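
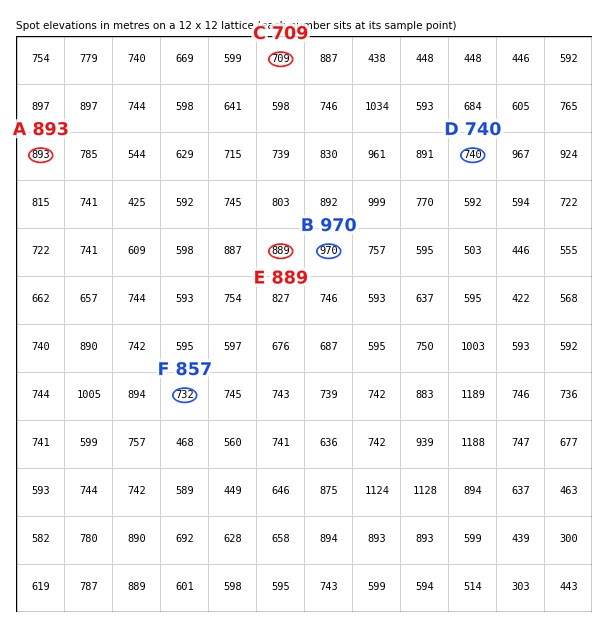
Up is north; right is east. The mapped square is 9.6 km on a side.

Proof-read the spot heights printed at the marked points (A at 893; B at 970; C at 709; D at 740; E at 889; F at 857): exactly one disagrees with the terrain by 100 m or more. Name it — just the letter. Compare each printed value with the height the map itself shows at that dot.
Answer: F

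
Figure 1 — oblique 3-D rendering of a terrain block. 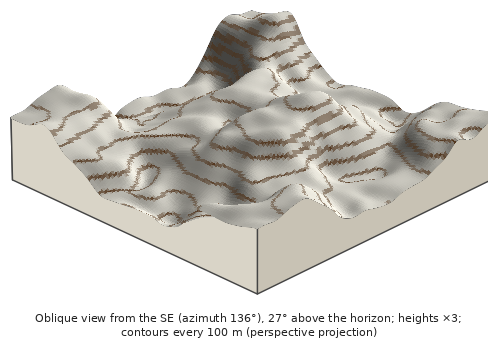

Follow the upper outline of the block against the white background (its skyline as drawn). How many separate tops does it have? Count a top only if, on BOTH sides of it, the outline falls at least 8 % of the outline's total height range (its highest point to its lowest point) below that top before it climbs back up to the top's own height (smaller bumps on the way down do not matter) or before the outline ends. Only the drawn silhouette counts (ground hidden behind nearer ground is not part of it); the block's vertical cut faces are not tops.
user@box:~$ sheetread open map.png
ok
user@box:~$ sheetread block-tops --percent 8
3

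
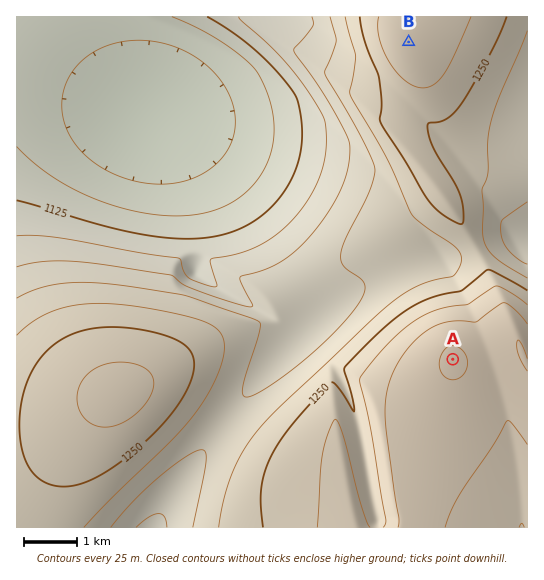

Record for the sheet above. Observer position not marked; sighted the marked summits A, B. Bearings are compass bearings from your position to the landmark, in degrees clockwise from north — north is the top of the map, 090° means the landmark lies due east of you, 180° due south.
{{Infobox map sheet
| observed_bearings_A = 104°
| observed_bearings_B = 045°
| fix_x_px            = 163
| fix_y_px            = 287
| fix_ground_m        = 1195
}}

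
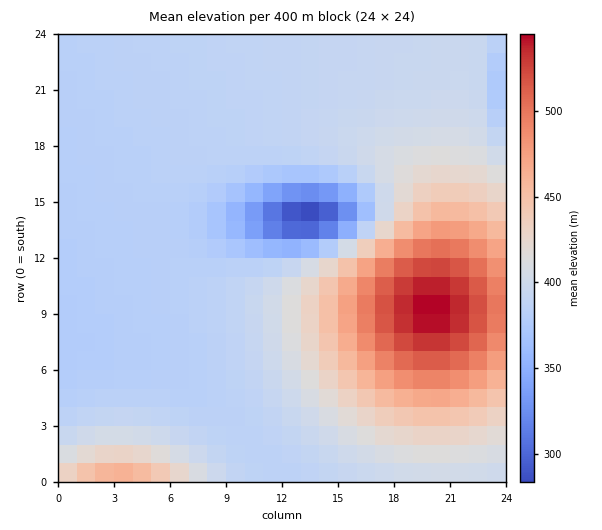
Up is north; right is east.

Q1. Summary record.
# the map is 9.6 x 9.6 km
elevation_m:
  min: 275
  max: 545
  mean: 405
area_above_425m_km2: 20.3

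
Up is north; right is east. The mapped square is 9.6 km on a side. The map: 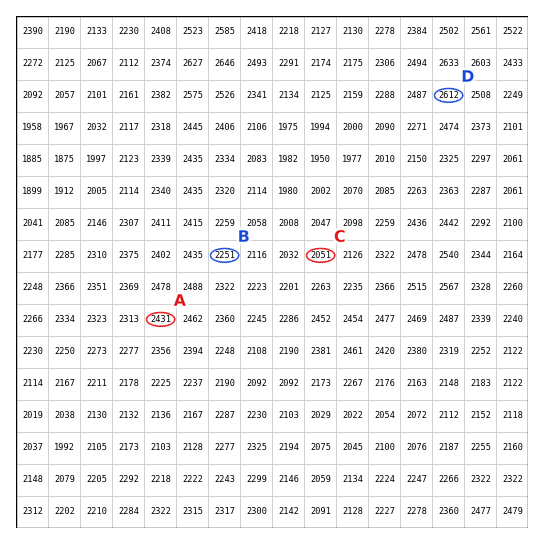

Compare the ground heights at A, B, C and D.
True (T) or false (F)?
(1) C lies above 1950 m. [T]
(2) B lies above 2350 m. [F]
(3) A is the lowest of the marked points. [F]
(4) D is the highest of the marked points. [T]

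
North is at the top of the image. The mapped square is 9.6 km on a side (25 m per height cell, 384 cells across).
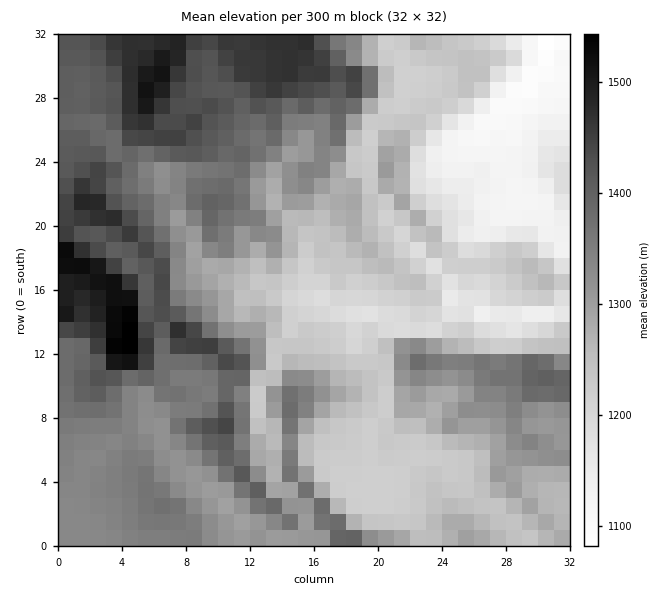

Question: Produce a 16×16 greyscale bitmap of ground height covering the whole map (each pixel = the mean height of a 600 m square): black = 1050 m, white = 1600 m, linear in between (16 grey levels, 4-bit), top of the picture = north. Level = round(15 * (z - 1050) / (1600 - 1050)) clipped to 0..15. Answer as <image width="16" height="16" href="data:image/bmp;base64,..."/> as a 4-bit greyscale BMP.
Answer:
<image width="16" height="16" href="data:image/bmp;base64,Qk32AAAAAAAAAHYAAAAoAAAAEAAAABAAAAABAAQAAAAAAIAAAAATCwAAEwsAABAAAAAAAAAAAAAAABEREQAiIiIAMzMzAERERABVVVUAZmZmAHd3dwCIiIgAmZmZAKqqqgC7u7sAzMzMAN3d3QDu7u4A////AIiIh3eXZWZWiIh3l2VVVmaIiIl3VVVWd4iIqWdVVWeHmYiJaXVmeIibuZpnZWiJmazKqGVUVlRFzLqGZERFM0PcqXZVVVREVbqoiHVWVUNCu6iZdmZVMiKqmJl4dWMiI6mqqZeFYyIjmsuqqZdVMiKqzKq7qlVUEavMu7unVVUh"/>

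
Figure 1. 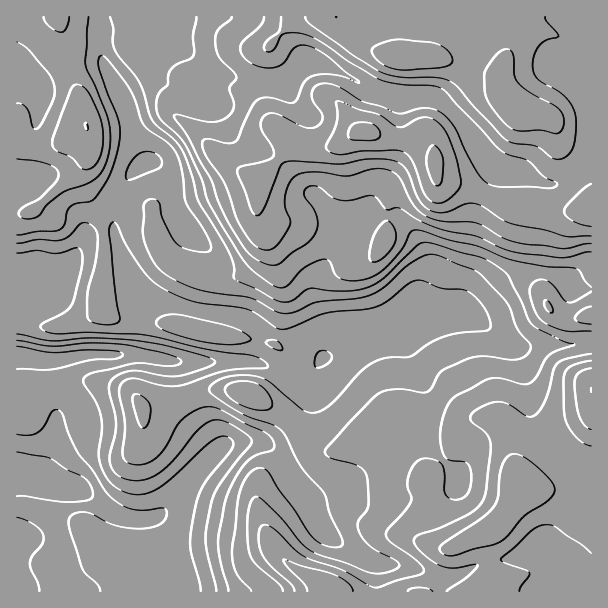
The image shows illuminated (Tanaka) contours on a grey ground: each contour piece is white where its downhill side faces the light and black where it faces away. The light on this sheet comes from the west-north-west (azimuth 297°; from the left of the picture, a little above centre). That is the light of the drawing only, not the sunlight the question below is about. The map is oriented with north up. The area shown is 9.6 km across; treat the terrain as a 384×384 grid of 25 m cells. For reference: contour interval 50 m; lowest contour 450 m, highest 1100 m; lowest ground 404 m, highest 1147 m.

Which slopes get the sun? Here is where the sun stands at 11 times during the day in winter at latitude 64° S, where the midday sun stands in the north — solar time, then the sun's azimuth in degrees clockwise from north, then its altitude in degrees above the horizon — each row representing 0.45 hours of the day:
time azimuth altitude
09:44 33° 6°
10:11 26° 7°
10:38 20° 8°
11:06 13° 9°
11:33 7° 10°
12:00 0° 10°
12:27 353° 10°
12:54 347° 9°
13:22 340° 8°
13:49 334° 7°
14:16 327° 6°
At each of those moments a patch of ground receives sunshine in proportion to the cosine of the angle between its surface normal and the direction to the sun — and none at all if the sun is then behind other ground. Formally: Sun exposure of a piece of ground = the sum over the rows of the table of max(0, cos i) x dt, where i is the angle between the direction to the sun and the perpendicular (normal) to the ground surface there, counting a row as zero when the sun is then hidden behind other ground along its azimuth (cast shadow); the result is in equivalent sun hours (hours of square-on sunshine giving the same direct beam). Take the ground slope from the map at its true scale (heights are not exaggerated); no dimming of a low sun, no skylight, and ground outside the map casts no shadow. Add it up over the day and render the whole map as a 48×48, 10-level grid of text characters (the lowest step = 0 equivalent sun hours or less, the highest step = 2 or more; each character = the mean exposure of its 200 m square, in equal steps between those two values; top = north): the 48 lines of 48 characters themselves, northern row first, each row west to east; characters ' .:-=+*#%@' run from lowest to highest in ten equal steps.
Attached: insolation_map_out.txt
::::--::::----=====++=:...:--------------==-----
...:--::=+====--=+***=.    :-=++++==---====---=-
:::::-:.:--===-:---==:      :=*##**+======-:.:::
..:::::. .-=++=-:..           .:-----====--::...
:..:=++:  :=====-:.    :-:          .:-----==-::
=-::=**-. .--::-----:::=*%#-         .:-=+**++--
+===+**+:..-+=-:.:-+**+===*%+.        :-=*###*+-
+==+++**=::-+**+=-=+*##+:.:*@%+. ::.   .:-=+**+=
-==+=-++=-. .-*##*+++*#*=--+#@%%%@@#-     ..-==-
-=+=---=-:.   -*#*=-:-+***+===+**++*+:       :--
-==:.::-:.    .=*+=-:..-++-.   .:-=++-.      .:=
...  ..::...   .-+*++-.          :==++-.      .-
    .  ..:::...  :+*+-.          .--=+=-:     .-
----.   :-=-::....:--:.          .:--=====-:..-+
++=:   .:=++-::::.::::.          .....-+++++++**
+=-.   .:-=--:....::::--.              :====+*++
-:::.  ..:--::.  .:::-==-:    ..        ..:::::.
    . .:::---::.  ..:-:::::.:-=:                
      :-:::----:.   ......:-===:                
     .---:.:===-:.       .:---.                 
    .:=--:..:=++=:.   .  .---.                  
.  .:-==-:.  .:---.   .. .:.                    
::::-===--:.                              .=-   
---===-----:.                             .-+==*
=++*+=::=====-:                          ...:*##
-=++=:  .::-=+++=:.             ...........  .. 
              .::--::.         ..:-----::.      
                    .:-:.....::---==++++=-:..  :
.                     .:..:-=+++==+++++**+==*%@@
=.     .=#*=:..:-*%%#-..:-==+++++==++++***+++*%@
--:..:-+#%@%%%%%%@@@@%+-==++++++++==+++****+=-=+
::....::-=+**+=:..:-+*#*+==++==++++++*****++=---
-:::::::::---:       -+++++++====++=++++++++=-::
::::---:::--:.        :=++++=========---====-::.
..::------:::..       .=+++==--====-:..:-===-:. 
  ..::-==-:...        .:===---------:..:=++=::. 
   ...:=-:..     .:+*=:.:--::::--==-:::-++*+-:. 
      ...      .-+#%#+-...::::---==-::-==+**+=-:
=-:.          .-+***++=:...::--=-------====+++==
##*=-:.      .:=+++++++-:.::---------===--:----=
=+**##=.    .:-=====+*+=-:-=------==+**+=:. ...:
:::=*%*-.  .::-===-=***+=::-=====+++#%%*=:   .::
--::-=***++=======--+#**=-::-=+++**#%%#+:.  .:--
---::.-+***+==---=--=*##*+-:..::-+*#*=:   .::::-
----::.:-===---::--::=#%@@#+:     ::.    .:--:::
-----::.::----:::::.  -#@@@@*-:.       .--===-::
-----:::::::--:::...   :+%@@@%###+:  :=+==-----:
------:::::----::::..  .:-+****###*++==----:----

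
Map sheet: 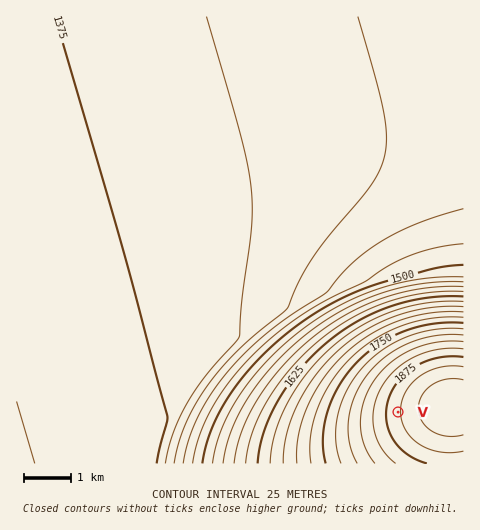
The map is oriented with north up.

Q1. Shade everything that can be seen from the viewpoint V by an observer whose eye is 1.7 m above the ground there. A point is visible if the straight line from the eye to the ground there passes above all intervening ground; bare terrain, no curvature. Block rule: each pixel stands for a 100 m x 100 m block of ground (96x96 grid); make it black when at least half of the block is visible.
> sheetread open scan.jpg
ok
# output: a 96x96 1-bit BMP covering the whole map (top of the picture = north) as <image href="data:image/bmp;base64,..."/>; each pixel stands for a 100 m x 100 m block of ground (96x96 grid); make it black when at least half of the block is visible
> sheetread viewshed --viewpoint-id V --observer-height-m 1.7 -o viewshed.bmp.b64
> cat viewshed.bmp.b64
<image width="96" height="96" href="data:image/bmp;base64,Qk2+BAAAAAAAAD4AAAAoAAAAYAAAAGAAAAABAAEAAAAAAIAEAAATCwAAEwsAAAIAAAAAAAAA////AAAAAAD///gAAAAAAAAAAAD///gAAAAAAAAAAAD///gAAAAAAAAAAAD///gAAAAAAAAAAAD///gAAAAAAAAAAAD///gAAAAAAAAAAAD///gAAAAAAAAAAAD///wAAAAAAAAAAAD///wAAAAAAAAAAAD///wAAAAAAAAD4AD///wAAAAAAAAD8AD///wAAAAAAAAB+AD///wAAAAAAAAA8AD///wAAAAAAAAAAAD///wAAAAAAAAAAAD///wAAAAAAAAAAAD///wAAAAAAAAAAAD///4AAAAAAAAAAAD///4AAAAAAAAAAAD///4AAAAAAAAAAAD///4AAAAAAAAAAAD///4AAAAAAAAAAAD///4AAAAAAAAAAAD///4AAAAAAAAAAAD///4AAAAAAAAAAAD///8AAAAAAAAAAAD///8AAAAAAAAAAAD///8AAAAAAAAAAAD///8AAAAAAAAAAAD///8AAAAAAAAAAAD///8AAAAAAAAAAAD///+AAAAAAAAAAAD///+AAAAAAAAAAAD///+AAAAAAAAAAAD///+AAAAAAAAAAAD///+AAAAAAAAAAAD///+AAAAAAAAAAAD////AAAAAAAAAAAD////AAAAAAAAAAAD////AAAAAAAAAAAD////AAAAAAAAAAAD////AAAAAAAAAAAD////AAAAAAAAAAAD////gAAAAAAAAAAD////gAAAAAAAAAAD////gAAAAAAAAAAD////gAAAAAAAAAAD////gAAAAAAAAAAD////wAAAAAAAAAAD////wAAAAAAAAAAD////wAAAAAAAAAAD////wAAAAAAAAAAD////wAAAAAAAAAAD////4AAAAAAAAAAD////4AAAAAAAAAAD////4AAAAAAAAAAD////4AAAAAAAAAAD////8AAAAAAAAAAD////8AAAAAAAAAAD////8AAAAAAAAAAD////8AAAAAAAAAAD////8AAAAAAAAAAD////+AAAAAAAAAAD////+AAAAAAAAAAD////+AAAAAAAAAAD////+AAAAAAAAAAD////+AAAAAAAAAAD/////AAAAAAAAAAD/////AAAAAAAAAAD/////AAAAAAAAAAD/////AAAAAAAAAAD/////gAAAAAAAAAD/////gAAAAAAAAAD/////gAAAAAAAAAD/////gAAAAAAAAAD/////wAAAAAAAAAD/////wAAAAAAAAAD/////wAAAAAAAAAD/////wAAAAAAAAAD/////wAAAAAAAAAD/////4AAAAAAAAAD/////4AAAAAAAAAD/////4AAAAAAAAAD/////4AAAAAAAAAD/////8AAAAAAAAAD/////8AAAAAAAAAD/////8AAAAAAAAAD/////8AAAAAAAAAD/////+AAAAAAAAAD/////+AAAAAAAAAD/////+AAAAAAAAAD/////+AAAAAAAAAD//////AAAAAAAAAD//////AAAAAAAAAD//////AAAAAAAAAD//////AAAAAAAAAA="/>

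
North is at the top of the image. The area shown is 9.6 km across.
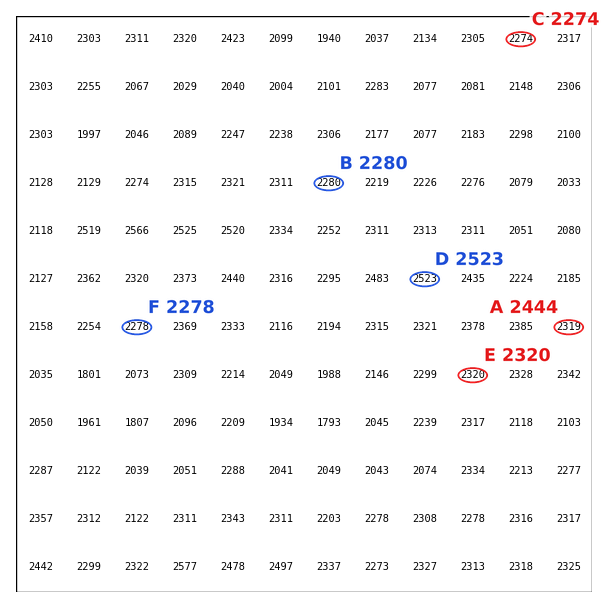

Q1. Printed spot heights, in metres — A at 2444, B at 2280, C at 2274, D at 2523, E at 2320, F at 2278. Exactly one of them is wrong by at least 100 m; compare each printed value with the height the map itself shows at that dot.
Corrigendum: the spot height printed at A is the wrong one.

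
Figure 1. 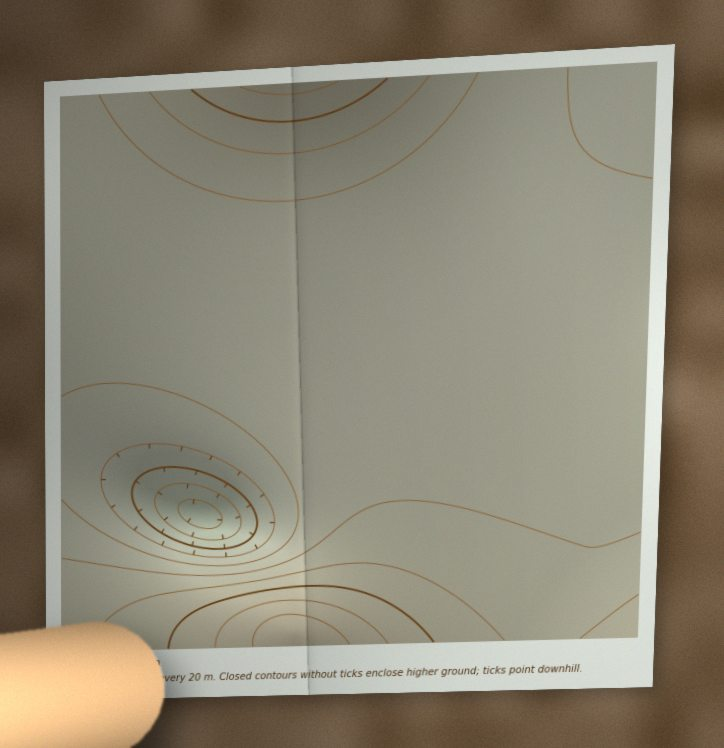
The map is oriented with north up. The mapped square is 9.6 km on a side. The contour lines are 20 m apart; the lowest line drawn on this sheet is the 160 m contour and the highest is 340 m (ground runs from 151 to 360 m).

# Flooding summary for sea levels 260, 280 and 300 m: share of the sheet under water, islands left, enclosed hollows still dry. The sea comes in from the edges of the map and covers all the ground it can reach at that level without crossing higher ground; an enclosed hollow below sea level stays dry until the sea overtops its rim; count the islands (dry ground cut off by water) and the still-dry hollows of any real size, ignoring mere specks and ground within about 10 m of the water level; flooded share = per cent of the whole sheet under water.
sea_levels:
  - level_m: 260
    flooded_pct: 72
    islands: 0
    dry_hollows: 0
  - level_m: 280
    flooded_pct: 88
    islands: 0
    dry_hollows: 0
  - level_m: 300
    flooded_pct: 95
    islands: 0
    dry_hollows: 0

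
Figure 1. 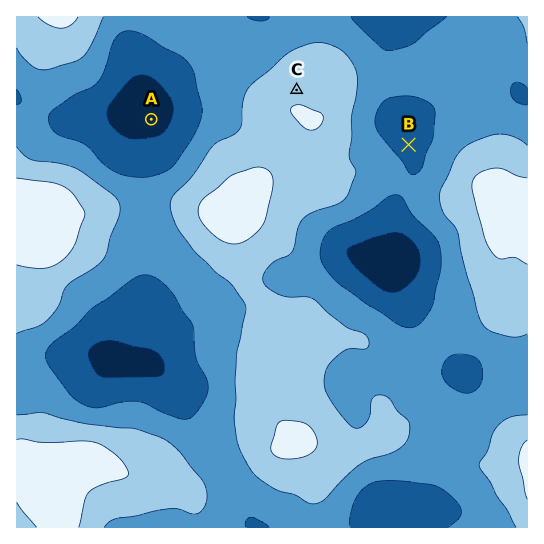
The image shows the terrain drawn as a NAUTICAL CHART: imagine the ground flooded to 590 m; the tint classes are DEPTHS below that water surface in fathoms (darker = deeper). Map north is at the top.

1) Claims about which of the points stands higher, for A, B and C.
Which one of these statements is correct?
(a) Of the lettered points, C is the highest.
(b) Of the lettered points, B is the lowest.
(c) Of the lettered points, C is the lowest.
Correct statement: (a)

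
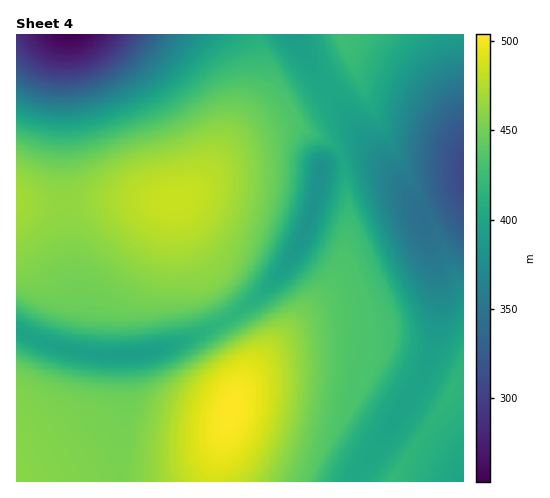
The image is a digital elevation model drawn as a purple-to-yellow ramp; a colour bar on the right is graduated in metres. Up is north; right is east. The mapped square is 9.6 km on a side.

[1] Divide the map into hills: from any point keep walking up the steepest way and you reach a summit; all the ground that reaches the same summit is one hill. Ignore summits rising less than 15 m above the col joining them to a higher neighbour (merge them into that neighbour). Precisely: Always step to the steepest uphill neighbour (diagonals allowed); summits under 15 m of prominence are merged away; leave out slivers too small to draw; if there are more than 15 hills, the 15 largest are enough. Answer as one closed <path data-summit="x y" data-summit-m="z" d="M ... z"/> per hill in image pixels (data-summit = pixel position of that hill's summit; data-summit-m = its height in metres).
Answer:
<path data-summit="175 201" data-summit-m="483" d="M294 34l-278 1 1 295 39 17 47 8 38-1 49-16 28-14 27-17 36-34 16-25 11-22 10-35 4-25 25-8 15-3 16 5 16 12-74-92z"/><path data-summit="231 413" data-summit-m="504" d="M362 155l-15 3-25 8-4 25-7 26-21 43-15 20-17 16-40 28-39 19-32 9-17 3-27 0-33-5-28-8-25-12-1 151 339 1 3-9 41-58 19-33 17-38 6-29-1-41-18-60-15-25-22-24-9-6z"/><path data-summit="342 35" data-summit-m="427" d="M463 34l-168 1 25 45 82 102 15 23 6 12 41-20z"/><path data-summit="390 481" data-summit-m="421" d="M463 197l-40 21 11 31 7 34 0 32-6 29-17 38-19 33-41 58-2 9 108-1z"/>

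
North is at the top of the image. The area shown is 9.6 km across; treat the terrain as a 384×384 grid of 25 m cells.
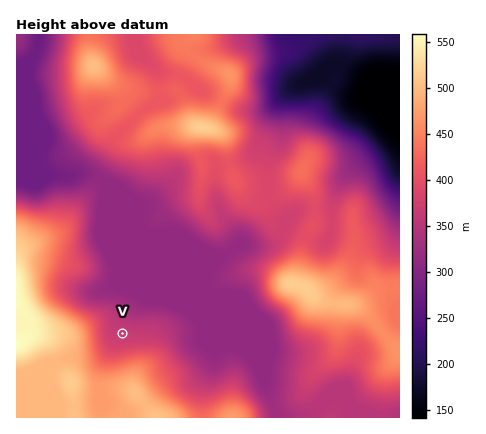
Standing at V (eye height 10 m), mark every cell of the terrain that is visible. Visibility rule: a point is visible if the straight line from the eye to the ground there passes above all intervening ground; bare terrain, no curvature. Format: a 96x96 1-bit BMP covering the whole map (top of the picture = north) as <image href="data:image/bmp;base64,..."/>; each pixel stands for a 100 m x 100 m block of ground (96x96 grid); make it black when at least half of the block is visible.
<image width="96" height="96" href="data:image/bmp;base64,Qk2+BAAAAAAAAD4AAAAoAAAAYAAAAGAAAAABAAEAAAAAAIAEAAATCwAAEwsAAAIAAAAAAAAA////AAAAAAAAAAAAAAAAAAAAAAAAAAAAAAAAAAAAAAAAAAAAAAAAAAAAAAAAAAAAAAAAAAAAAAAAAAAAAAAAAAAAAAAAAAAAAAAAAAAAAAAAAAAAAAAAAAAAAOAAAAAAAAAAAACAAOAAAAAAAAAAAAGAAeAAAOAAAAAAAAPAAfAAAf/4AAAAAAfgAfAAAf/8AAAAAA/wAfgAAf/+AAAAAA/4AfwAAP//AAAAAB/+APwAAP//gAAAAB/+AH4AAP//wAAAAD//AH4AAP//4AAAAD//AD4AAP//8AAAAD//AD4AAP//8AAAAH//gDwAAf//8AAAAP//gDgAAf//8AAAA///gHAAAf//8AAAD///AGAAA///8AAAH///AEAAA///8AAAf///AAAAA///4AAA////gAAAAB//wAAD///gwAAAAAP/gAAP///gAAAOAAA/wAB////AAAAfAAAP///////AAAAfAAAP///////AAAA/gAAf//////+AAAA/wAAf//////8AAAB//gB///////gAAAB//+D///////AAAAB///////////AAAAB//////////+AAAAB//////////+AAAAB//////////+AAAAB//////////+AAAAB///////////AAAAA//w////////gAAAA//wf///////wAAAAf/4f///////wAAAAH/8////////4AAAAD//////////4AAAAA//////////+AAAAAD//////////AAAAAB//////n/5/AAAAAA//////H/w/AAAAAAf////+H/wfAAAAAAf////8H/wPAMAAAAP////8P/gPAEAAAAH////4P/APgAAAAAH////4P8H/gAAAAAD////4PwH/gAAAAAD////4PgH/gAAAAAB////4fgH/gAAAAAA////4fAH/AAAAAAA////4+AH+AAAAAAA////4+AD8AAAAAAA////48AD8AAAAAAB////44AD4AAAAAAB////4YAB4AAAAAAD////wYAB4AAAAAAH////wcAA4AAAAAAP////wcAAcAAAAAAf////9+AAMAAAAAA//////+AAIAAAAAA///////AAAAAAAAB/+H///+AAAAAAAAB/+B///4AAAAAAAAD/+Af//gAAAAAAAAD//AD/4AAAAAAAAAH//AAAAAAAAAAAAAH+PgAAAAAAAAAAAAH8HwAAAAAAAAAAAAP8DwAAAAAAAAAAAAP+AwAAAAAAAAAAAAP+AYAAAAAAAAAAAAf+AYAAAAAAAAAAAAP//4AAAAAAAAAAAAB//4AAAAAAAAAAAAA//wAAAAAAAAAAAAA//gAAAAAAAAAAAAAf+AAAAAAAAAAAAAAf8AAAAAAAAAAAAAAP4AAAAAAAAAAAAAADgAAAAAAAAAAAAAAAAAAAAAAAAAAAAAAAAAAAAAAAAAAAAAAAAAAAAAAAAAAAAAAAAAAAAAAAAAAAAAAAAAAAAAAAAAAAAAAAAAAAAAAAAAAAAAAAAAAAAAAAAAAAAAAAAAAAAAAAAAAAA="/>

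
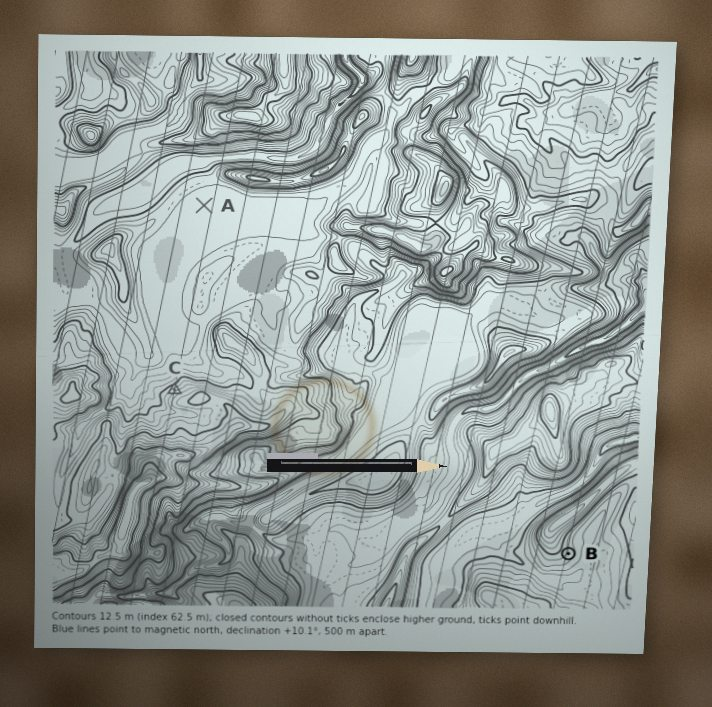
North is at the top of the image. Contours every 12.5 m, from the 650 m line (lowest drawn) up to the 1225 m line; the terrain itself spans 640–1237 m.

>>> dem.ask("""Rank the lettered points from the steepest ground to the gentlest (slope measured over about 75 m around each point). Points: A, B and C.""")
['C', 'B', 'A']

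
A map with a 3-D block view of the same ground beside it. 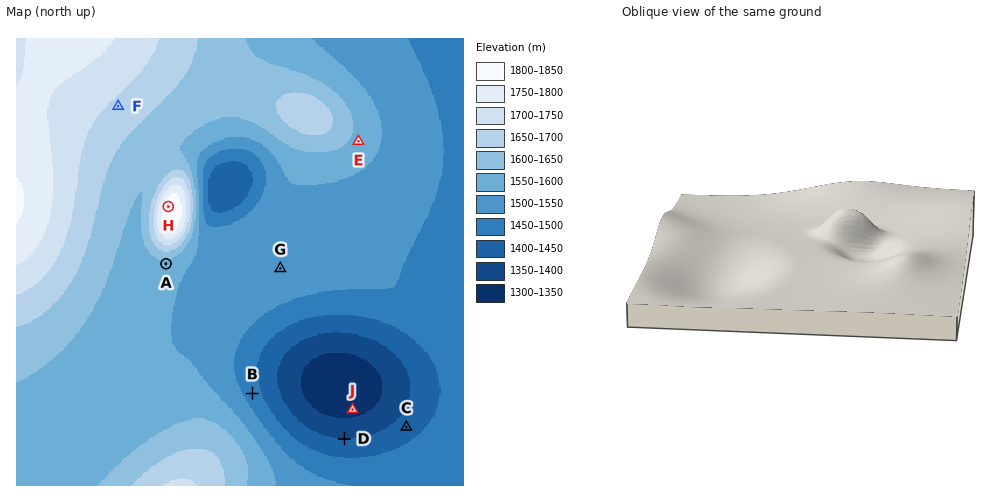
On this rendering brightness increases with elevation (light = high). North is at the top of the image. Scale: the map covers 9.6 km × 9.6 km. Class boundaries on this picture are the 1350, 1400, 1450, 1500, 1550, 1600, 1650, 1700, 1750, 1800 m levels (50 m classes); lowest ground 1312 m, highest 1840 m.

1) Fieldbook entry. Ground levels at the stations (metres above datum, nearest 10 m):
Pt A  1580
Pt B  1480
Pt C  1420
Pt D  1400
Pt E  1580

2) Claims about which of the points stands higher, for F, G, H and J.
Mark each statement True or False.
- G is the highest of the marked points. False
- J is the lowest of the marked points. True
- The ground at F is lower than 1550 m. False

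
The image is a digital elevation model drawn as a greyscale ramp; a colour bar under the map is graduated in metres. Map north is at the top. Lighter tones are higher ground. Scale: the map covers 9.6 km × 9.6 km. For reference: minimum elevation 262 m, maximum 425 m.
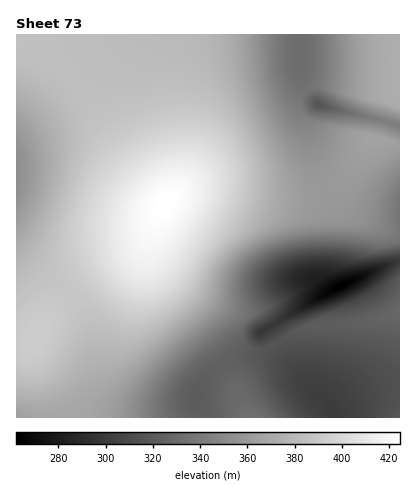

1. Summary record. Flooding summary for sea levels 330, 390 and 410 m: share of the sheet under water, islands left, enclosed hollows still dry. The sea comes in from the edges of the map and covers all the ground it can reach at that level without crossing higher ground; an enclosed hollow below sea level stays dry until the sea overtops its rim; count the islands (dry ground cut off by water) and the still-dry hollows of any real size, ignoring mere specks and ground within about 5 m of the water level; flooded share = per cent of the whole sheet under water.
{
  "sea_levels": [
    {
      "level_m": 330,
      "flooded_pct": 21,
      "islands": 0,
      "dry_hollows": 1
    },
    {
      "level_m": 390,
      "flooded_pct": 81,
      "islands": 1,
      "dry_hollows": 0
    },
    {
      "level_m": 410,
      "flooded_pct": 94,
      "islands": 1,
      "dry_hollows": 0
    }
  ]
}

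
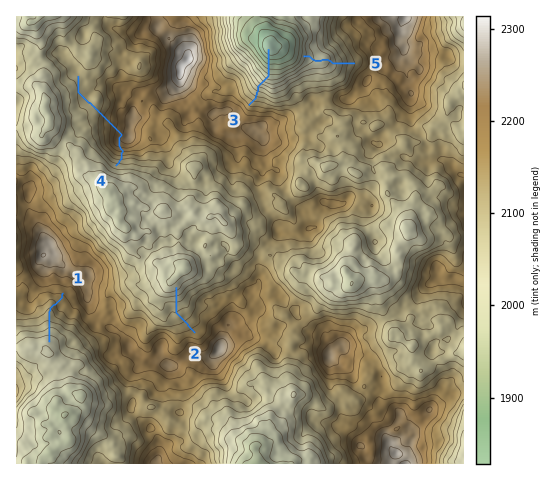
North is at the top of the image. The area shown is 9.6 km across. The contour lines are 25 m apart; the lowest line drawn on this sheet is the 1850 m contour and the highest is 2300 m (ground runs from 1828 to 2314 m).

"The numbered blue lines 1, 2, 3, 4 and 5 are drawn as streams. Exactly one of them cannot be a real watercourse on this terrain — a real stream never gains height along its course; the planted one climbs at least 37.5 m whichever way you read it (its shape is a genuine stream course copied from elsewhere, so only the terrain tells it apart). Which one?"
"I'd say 4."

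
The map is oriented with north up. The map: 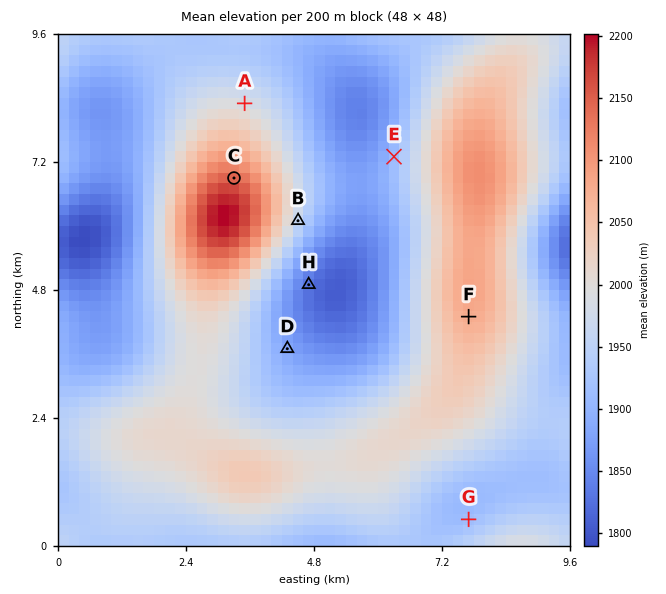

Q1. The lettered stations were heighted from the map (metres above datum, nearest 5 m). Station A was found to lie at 1990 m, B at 1965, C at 2145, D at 1880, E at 1910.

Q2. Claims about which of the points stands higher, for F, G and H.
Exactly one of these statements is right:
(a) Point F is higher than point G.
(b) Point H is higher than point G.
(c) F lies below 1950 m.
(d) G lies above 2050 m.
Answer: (a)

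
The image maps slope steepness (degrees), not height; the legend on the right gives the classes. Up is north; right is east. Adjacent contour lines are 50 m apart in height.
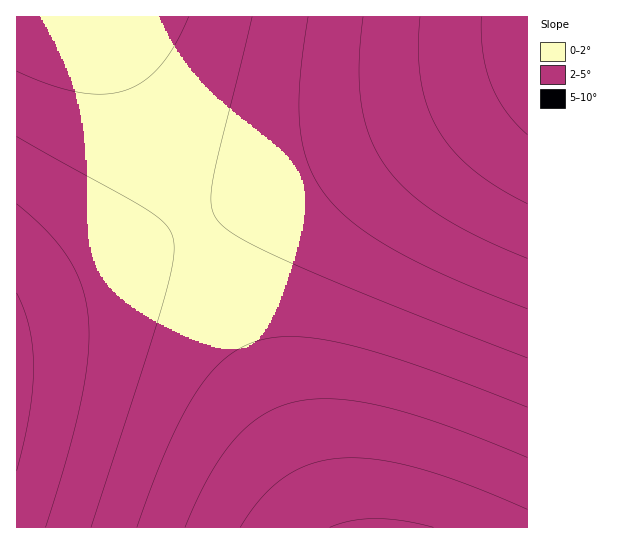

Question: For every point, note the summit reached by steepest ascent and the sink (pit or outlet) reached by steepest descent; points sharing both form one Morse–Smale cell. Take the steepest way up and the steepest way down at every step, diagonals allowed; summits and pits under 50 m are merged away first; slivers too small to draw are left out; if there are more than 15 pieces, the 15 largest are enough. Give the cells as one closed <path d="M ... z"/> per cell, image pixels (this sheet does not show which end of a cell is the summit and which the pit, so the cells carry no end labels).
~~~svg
<path d="M527 73l-334 150 136 305 199-1z"/><path d="M193 224l-177 79 1 225 311-1z"/><path d="M527 16l-426 0-1 2 93 206 333-149 2-2z"/><path d="M99 16l-83 1 1 286 175-80z"/>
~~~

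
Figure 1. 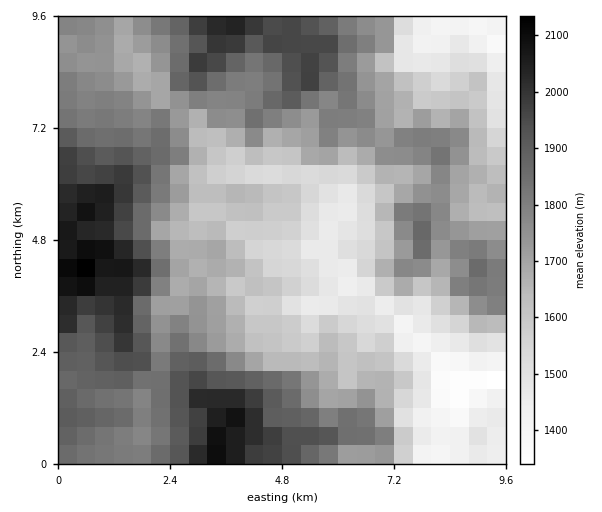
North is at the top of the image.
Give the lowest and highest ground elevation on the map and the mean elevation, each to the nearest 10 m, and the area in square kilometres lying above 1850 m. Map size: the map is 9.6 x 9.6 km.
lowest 1320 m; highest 2170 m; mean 1730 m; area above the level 25.4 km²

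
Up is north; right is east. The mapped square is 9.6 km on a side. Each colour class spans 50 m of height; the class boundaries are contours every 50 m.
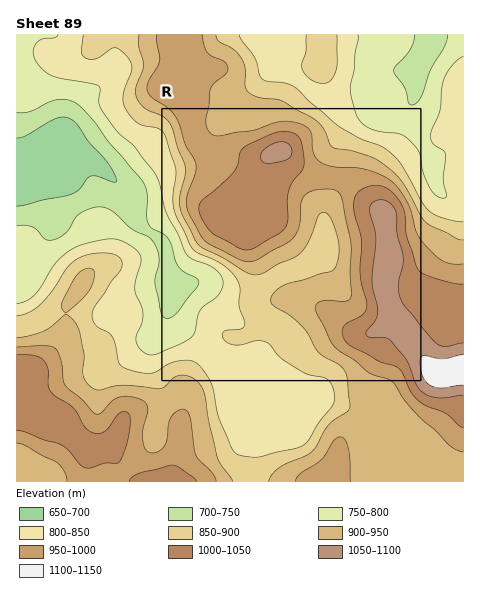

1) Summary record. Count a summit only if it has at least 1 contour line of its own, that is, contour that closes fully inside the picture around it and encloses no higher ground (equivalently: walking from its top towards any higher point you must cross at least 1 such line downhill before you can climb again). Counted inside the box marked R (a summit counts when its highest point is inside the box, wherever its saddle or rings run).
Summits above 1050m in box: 1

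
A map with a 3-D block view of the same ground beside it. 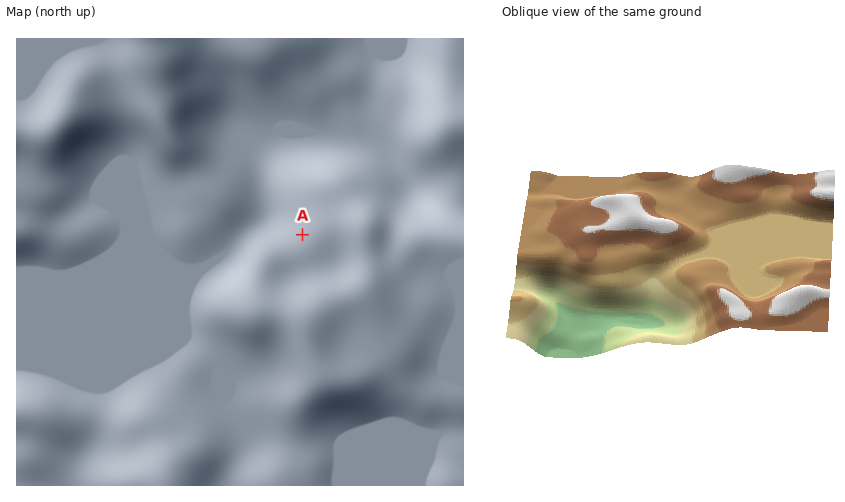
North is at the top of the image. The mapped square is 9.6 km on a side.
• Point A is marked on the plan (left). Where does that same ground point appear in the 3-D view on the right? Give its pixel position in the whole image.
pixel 630 262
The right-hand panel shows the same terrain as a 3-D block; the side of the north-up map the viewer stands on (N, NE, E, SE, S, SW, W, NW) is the N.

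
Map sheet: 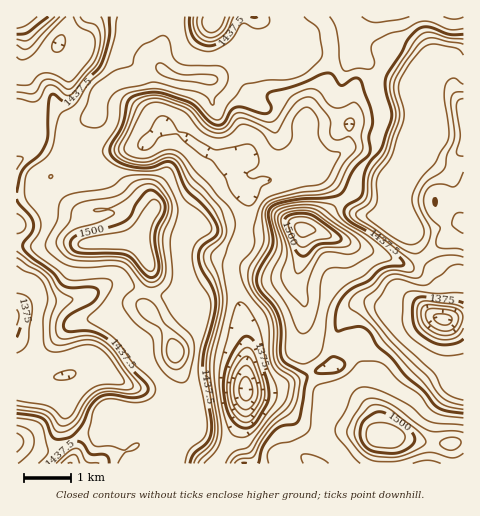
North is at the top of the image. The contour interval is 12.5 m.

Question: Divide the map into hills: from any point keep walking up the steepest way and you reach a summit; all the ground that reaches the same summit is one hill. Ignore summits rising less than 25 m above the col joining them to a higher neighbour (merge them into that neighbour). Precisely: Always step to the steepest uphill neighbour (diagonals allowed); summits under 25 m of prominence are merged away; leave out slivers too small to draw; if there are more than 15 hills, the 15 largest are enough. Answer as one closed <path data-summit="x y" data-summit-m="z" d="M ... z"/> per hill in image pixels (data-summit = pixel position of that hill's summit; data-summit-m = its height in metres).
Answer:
<path data-summit="143 251" data-summit-m="1523" d="M463 16l-393 0-4 15-12 21-6 6-17 10-5 6 6 18 2 26 5 19-7 15-16 9 0 150 16-11 34 1 12-3 14-4 23-12 35 12 33 7 11-4 21-15 16-2 0-15 11-20 3-8 3-26-1-17 12-11 18-6 20-12 6-6 2-8 1-27 43-1-1 18-2 7 7 0 12 6 23 19 4 7 15-21 10-9 11-14-12-12-1-16-5-16 2-11 8-12 13-10 12 0 19 8z"/><path data-summit="302 229" data-summit-m="1529" d="M445 59l-12 0-5 3-8 7-8 12-2 11 5 16 1 16 12 12-11 14-10 9-15 21-6-9-24-20-9-3-8 2 3-9 1-18-35 0-9 2 0 26-2 8-6 6-20 12-18 6-12 11 1 17-3 26-3 8-11 20 1 14 9 29 1 20 5 15-1 46 31-2 41-16 17-5-2-23 4-11 10-19 13-10 11 0 26 9 26 0 19 7 22-3 0-248z"/><path data-summit="383 435" data-summit-m="1523" d="M371 303l-11 0-5 2-12 15-10 23 2 23-17 5-41 16-31 3 0 26-4 21 11 27 211-1 0-145-22 1-19-7-26 0z"/><path data-summit="175 351" data-summit-m="1500" d="M231 280l-16 2-21 15-11 4-33-7-32-12-8 1-18 11-14 4-12 3-34-1-16 12 0 38 2 7 8 19 8 5 34-6 12-5 12-3 40 20 20 7 24 24 27 9 24-1 14-13 5-13 1-57-5-15-1-20z"/><path data-summit="17 442" data-summit-m="1484" d="M60 376l-18 5-26 1 1 82 53 0 3-4 3-9-11-26 0-23-5-13z"/><path data-summit="17 17" data-summit-m="1462" d="M69 16l-53 1 1 56 10-1 27-20 12-21z"/>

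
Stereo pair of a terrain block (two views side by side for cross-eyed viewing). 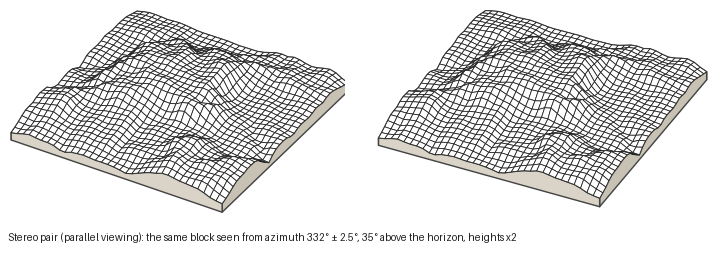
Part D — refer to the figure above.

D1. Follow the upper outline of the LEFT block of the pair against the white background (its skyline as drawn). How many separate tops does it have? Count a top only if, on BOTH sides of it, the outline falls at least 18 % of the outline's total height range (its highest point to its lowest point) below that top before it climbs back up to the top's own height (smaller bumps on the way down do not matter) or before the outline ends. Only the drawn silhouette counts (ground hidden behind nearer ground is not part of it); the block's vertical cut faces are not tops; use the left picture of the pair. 1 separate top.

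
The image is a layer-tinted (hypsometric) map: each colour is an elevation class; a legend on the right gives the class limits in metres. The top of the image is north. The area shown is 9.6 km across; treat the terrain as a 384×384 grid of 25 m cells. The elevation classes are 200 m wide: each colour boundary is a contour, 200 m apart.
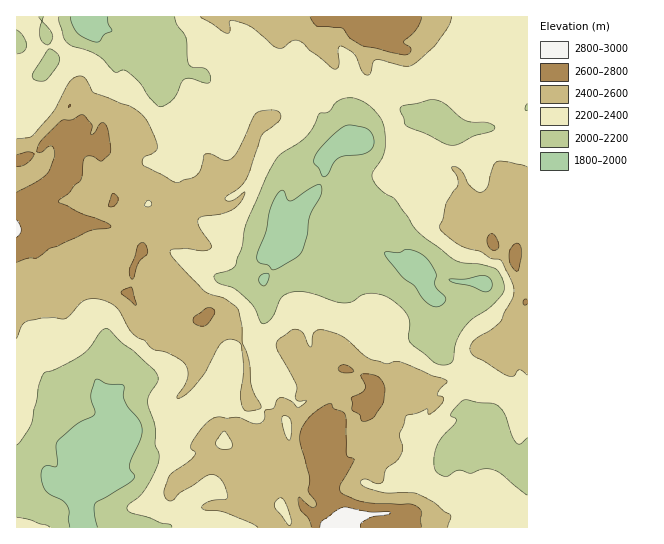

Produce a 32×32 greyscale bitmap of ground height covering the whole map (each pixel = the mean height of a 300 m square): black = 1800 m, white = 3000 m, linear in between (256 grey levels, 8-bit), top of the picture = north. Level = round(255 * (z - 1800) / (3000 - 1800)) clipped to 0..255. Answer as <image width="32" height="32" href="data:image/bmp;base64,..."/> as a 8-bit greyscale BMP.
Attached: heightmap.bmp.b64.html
<image width="32" height="32" href="data:image/bmp;base64,Qk02CAAAAAAAADYEAAAoAAAAIAAAACAAAAABAAgAAAAAAAAEAAATCwAAEwsAAAABAAAAAAAAAAAAAAEBAQACAgIAAwMDAAQEBAAFBQUABgYGAAcHBwAICAgACQkJAAoKCgALCwsADAwMAA0NDQAODg4ADw8PABAQEAAREREAEhISABMTEwAUFBQAFRUVABYWFgAXFxcAGBgYABkZGQAaGhoAGxsbABwcHAAdHR0AHh4eAB8fHwAgICAAISEhACIiIgAjIyMAJCQkACUlJQAmJiYAJycnACgoKAApKSkAKioqACsrKwAsLCwALS0tAC4uLgAvLy8AMDAwADExMQAyMjIAMzMzADQ0NAA1NTUANjY2ADc3NwA4ODgAOTk5ADo6OgA7OzsAPDw8AD09PQA+Pj4APz8/AEBAQABBQUEAQkJCAENDQwBEREQARUVFAEZGRgBHR0cASEhIAElJSQBKSkoAS0tLAExMTABNTU0ATk5OAE9PTwBQUFAAUVFRAFJSUgBTU1MAVFRUAFVVVQBWVlYAV1dXAFhYWABZWVkAWlpaAFtbWwBcXFwAXV1dAF5eXgBfX18AYGBgAGFhYQBiYmIAY2NjAGRkZABlZWUAZmZmAGdnZwBoaGgAaWlpAGpqagBra2sAbGxsAG1tbQBubm4Ab29vAHBwcABxcXEAcnJyAHNzcwB0dHQAdXV1AHZ2dgB3d3cAeHh4AHl5eQB6enoAe3t7AHx8fAB9fX0Afn5+AH9/fwCAgIAAgYGBAIKCggCDg4MAhISEAIWFhQCGhoYAh4eHAIiIiACJiYkAioqKAIuLiwCMjIwAjY2NAI6OjgCPj48AkJCQAJGRkQCSkpIAk5OTAJSUlACVlZUAlpaWAJeXlwCYmJgAmZmZAJqamgCbm5sAnJycAJ2dnQCenp4An5+fAKCgoAChoaEAoqKiAKOjowCkpKQApaWlAKampgCnp6cAqKioAKmpqQCqqqoAq6urAKysrACtra0Arq6uAK+vrwCwsLAAsbGxALKysgCzs7MAtLS0ALW1tQC2trYAt7e3ALi4uAC5ubkAurq6ALu7uwC8vLwAvb29AL6+vgC/v78AwMDAAMHBwQDCwsIAw8PDAMTExADFxcUAxsbGAMfHxwDIyMgAycnJAMrKygDLy8sAzMzMAM3NzQDOzs4Az8/PANDQ0ADR0dEA0tLSANPT0wDU1NQA1dXVANbW1gDX19cA2NjYANnZ2QDa2toA29vbANzc3ADd3d0A3t7eAN/f3wDg4OAA4eHhAOLi4gDj4+MA5OTkAOXl5QDm5uYA5+fnAOjo6ADp6ekA6urqAOvr6wDs7OwA7e3tAO7u7gDv7+8A8PDwAPHx8QDy8vIA8/PzAPT09AD19fUA9vb2APf39wD4+PgA+fn5APr6+gD7+/sA/Pz8AP39/QD+/v4A////AFdPPiMbOUpQVF5td3d7gIWDibPX6drSz8Ckinlwa2VhRkE3ICA1S1Zhd3V8gIKJjH+drL7Hua+sppN6cmphXFtHNSAdExcrQWGChHd5iJCNh5yywaKHgX17cGJiXlxaVEkwJhoIDh0wTnaOj4eRjImPkrS/sYqBfXlmVFVVV1FKTTwqFAgLFjJNZnuHioqGhpaSuLiwmoeEe2xQSklGRk5SQC8aDwoQI0xfcYSBgYWHj5e8uK6OiYZ3alVIQDdHVl1NQC8iHBQkTWVpdoODgoSGjrO2raGdkHpyXlE9NU1gYFBANi4gITVcc3JrcXSCfoOClquorqyXiYN3V0hKWmljUTs0LSMoN1dxfnNpb4NyeX+DkJ2ospyYk4BtaGhtcW5YSDwyMDM5Tml9gnNwfmx0gouapKimkpiMeHR2dn19c19dVkY/Q0tld4CLeXB8anuJiZWhkoB8cmBPXnqHjolzYmprWkxSa4SNiYuIe3ZpgYeBiId4bmlZS0VYfpWRintveXVlWGqLkJmao5uUc19zfn18dm5vbFZGP05ieYuRkoqGgHBpgaKelZaopY1qSGFycm1lZ3FpUTw0Q01dfJmTlp+YjZGiqJqQlJOBalA2TV1aUU1UWk06KSkyNThgmJ2fn5uXkpejkZeWclhPQiw2QEJCQkNBNysnLC4sK16YpqSZmZiTlKaXlXhqZFhCKSgwOD8/PzosJic6TlNfhqW7tKidmpqWpZmIgoN1YUghGyQ0PTw4MC0vP1ZwgZ2iqci3x72qop2YkZSWhWlgTi4XHS80MC83Oktcd4uToZyexba/u6yjl4yGkZWEfHVZNB0aLC8tLz5LVmV6i5KTmZzFva+knqWmjYSRjYyFgHFAKCclLzM7R1RbYnaFh4mXnKK8xK2mpqSUkomCh4qGflQxMy8uO0hVYV5hbn5+gJCXopm8tKann45/eH2AhIaDa0E2MCk8SFZqaWx1fXh9hYSlp7O+rq2biYB3e318fIZ4XkQzIyUnPmhzcWpma3RvcX6YsbyurZWMgG9wbmtsgn55aksyISA3YmRbUU1VW2RpcHWcrKqlkIt0ZWFdW194iX91XUo2NkpbU09NUVZXW1tsaH6imJaBcltVWllXYHF2cWdbWk1PZGFXU1NbYmViXWNdbo2EbGBbTElWV1hnbmxkWltsZmhzamliX2dtbGdmXk9cdHNgVVBER1JUW2hsbWVdaXl2enp1d21obG9tampaWFNkX01MRUFFUlljb3Jzc2l5hXyIjZqegXFwcHNyb1VXWEkvMDxERUdTX3B7eH2EgZmNkre/t6ucgHNydXZyX1hZLBElNUFGTGByf3+CiImIpra3wMbKwKOQd29vbWo="/>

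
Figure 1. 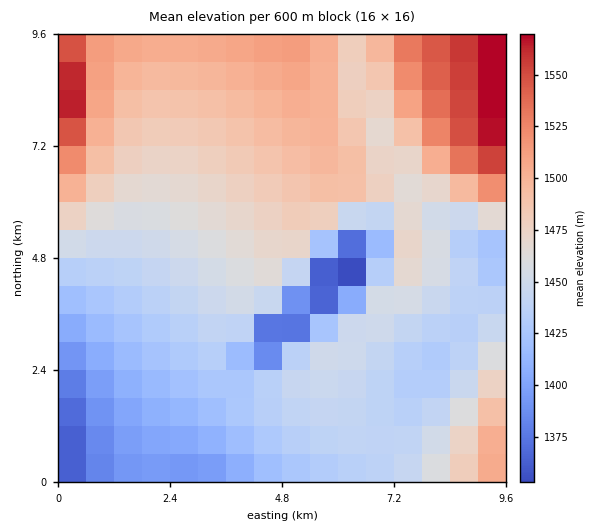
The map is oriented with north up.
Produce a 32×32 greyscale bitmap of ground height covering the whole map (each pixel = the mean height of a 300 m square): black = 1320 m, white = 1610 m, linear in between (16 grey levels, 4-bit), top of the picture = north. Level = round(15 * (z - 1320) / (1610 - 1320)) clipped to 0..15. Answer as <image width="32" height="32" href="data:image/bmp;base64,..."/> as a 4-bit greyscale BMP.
<image width="32" height="32" href="data:image/bmp;base64,Qk12AgAAAAAAAHYAAAAoAAAAIAAAACAAAAABAAQAAAAAAAACAAATCwAAEwsAABAAAAAAAAAAAAAAABEREQAiIiIAMzMzAERERABVVVUAZmZmAHd3dwCIiIgAmZmZAKqqqgC7u7sAzMzMAN3d3QDu7u4A////ACMzREREREVVVWZmZmd3iZojM0RERERVVWZmZmZnd4maIzRERERFVVZmZmZmZneImiM0RERFVVVmZmZmZmZ3iJojNERFVVVWZmZmZmZmZ3iaIzREVVVVZmZmZmZmZmZ3iTNERVVVVWZmZndmZmZmZ4kzRFVVVWZVZmd3dmZmZmd4NEVVVVZmVEVnd3dmZmZmeERFVVVmZmQjVnd3dmZmZndEVVVmZmZlMSVmd3ZmZmZnRVVWZmZmdlITRWd3dmZmZ1VVZmZmZ3d1MjNGd3d2ZmZVZmZmZnd3d1MiNWd3d2ZmZmZmZmd3d3d1IRNXh3dmZmZmZmd3d3eIhkISR4h3ZlV3Zmd3d3d4iIdjIkaId2ZVd3d3d3d3iIiIdUNGiHdmVoh3d3d3eIiIiIdlVoh3ZneYh3d3d4iIiIiZh3eId3eJmYiHd4iIiIiZmZmIh3eJqqmYiIiIiIiJmZmZmIeJmru6mIiIiIiImZmZmYiImqvMupmIiIiIiZmZmZmIiJq8zcupmIiIiJmZmZmYiImrvM3bqZmIiJmZmZmZmIiau8zd3KmZmZmZmZmZmZiImrvM3eypmZmZmZmZqqmYiaq7zN3sqZmZmZmZmqqpiImrvMzd3KqZmZmZmqqqqYiJq7zM3duqqZmZmqqqqqmImru8zN3LqqqqqqqqqqqpiJq7zMzd"/>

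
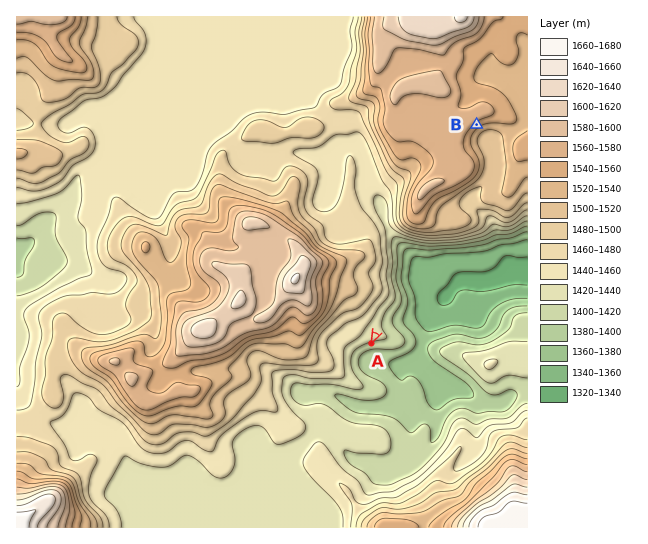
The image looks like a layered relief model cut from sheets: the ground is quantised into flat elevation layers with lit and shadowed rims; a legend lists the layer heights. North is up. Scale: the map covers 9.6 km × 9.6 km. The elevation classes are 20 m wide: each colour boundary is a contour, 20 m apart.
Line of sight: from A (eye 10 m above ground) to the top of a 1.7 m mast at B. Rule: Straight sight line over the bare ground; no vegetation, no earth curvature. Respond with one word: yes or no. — no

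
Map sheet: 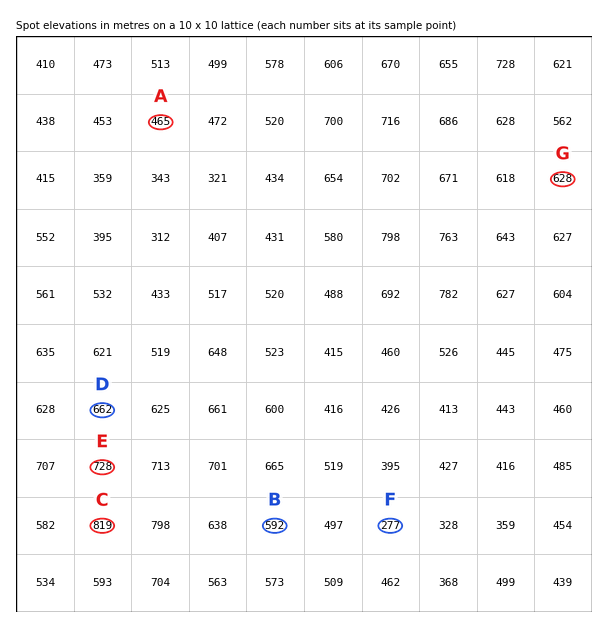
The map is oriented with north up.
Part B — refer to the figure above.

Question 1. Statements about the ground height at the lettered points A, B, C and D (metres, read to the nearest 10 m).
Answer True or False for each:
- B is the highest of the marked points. False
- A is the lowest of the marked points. True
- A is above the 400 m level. True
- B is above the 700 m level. False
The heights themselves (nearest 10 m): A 460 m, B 590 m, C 820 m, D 660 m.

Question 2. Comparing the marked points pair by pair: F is lower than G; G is lower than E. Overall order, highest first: E G F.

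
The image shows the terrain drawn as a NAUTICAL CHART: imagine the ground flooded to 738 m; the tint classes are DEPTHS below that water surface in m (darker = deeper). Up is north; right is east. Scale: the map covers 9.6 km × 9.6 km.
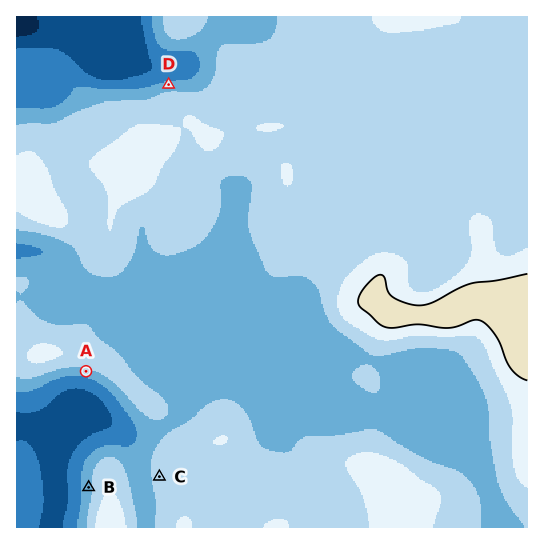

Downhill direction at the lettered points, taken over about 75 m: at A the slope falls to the S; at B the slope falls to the W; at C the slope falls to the W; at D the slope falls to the N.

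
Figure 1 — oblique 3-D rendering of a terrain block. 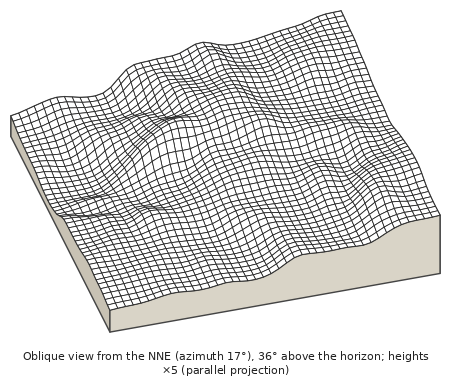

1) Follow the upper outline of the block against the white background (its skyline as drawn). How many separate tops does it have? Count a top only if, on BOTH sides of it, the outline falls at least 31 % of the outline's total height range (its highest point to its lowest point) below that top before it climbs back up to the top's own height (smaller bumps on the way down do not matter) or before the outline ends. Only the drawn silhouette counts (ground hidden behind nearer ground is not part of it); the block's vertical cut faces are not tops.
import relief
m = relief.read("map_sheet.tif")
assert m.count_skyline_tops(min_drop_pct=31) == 1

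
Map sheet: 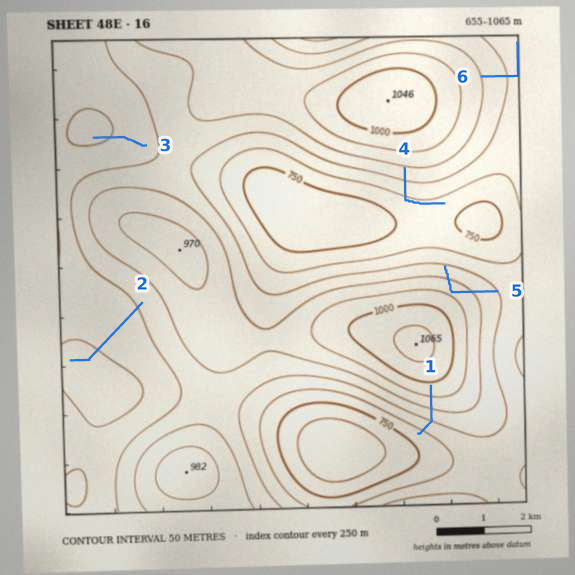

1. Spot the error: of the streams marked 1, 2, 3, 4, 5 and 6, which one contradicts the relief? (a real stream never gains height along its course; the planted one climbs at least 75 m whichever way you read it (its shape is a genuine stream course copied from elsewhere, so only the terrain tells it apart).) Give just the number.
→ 5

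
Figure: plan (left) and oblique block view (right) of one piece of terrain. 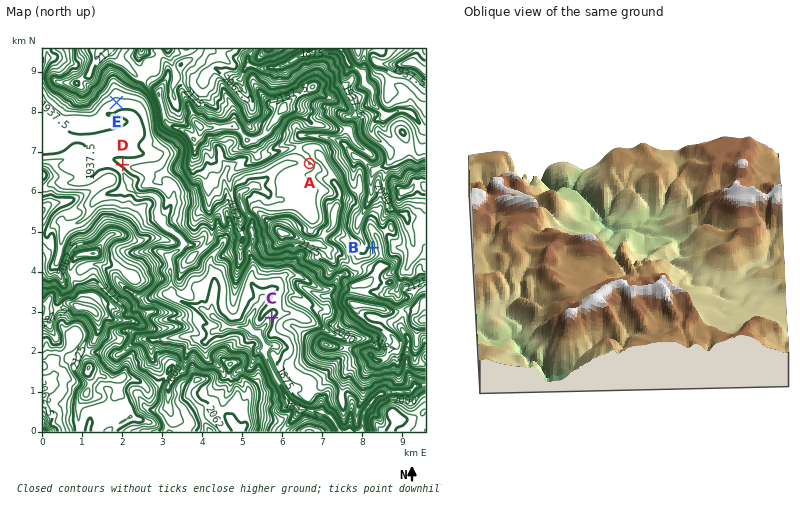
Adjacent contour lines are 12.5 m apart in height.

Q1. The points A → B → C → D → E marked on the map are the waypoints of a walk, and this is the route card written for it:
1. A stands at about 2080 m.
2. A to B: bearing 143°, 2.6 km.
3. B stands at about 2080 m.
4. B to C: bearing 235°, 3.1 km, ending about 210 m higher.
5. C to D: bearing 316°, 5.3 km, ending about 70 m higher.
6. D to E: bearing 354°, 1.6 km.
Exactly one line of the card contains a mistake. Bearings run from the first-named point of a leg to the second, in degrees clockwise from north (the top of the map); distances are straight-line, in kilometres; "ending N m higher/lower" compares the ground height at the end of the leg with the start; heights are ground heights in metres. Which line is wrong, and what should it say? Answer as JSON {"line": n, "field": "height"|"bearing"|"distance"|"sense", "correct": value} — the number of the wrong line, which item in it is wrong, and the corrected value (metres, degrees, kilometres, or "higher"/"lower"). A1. {"line": 4, "field": "sense", "correct": "lower"}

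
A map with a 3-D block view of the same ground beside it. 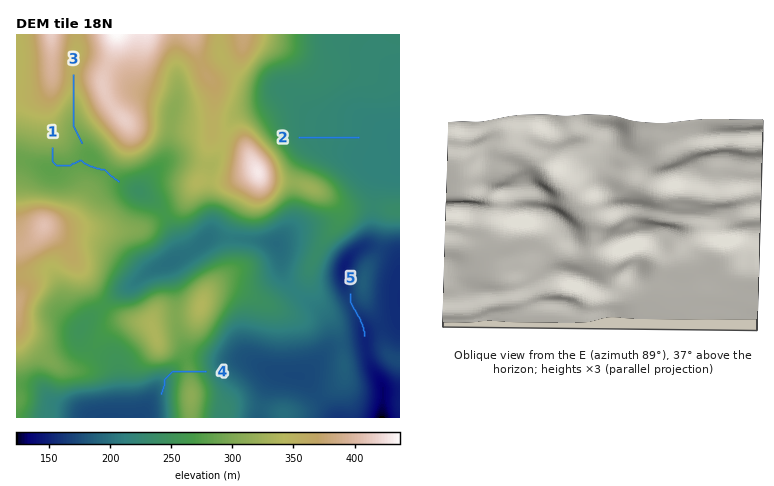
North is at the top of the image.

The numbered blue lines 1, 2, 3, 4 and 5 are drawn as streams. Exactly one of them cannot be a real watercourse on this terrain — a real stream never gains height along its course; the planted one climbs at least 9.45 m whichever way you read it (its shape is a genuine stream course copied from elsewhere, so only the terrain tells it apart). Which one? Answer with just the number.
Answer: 4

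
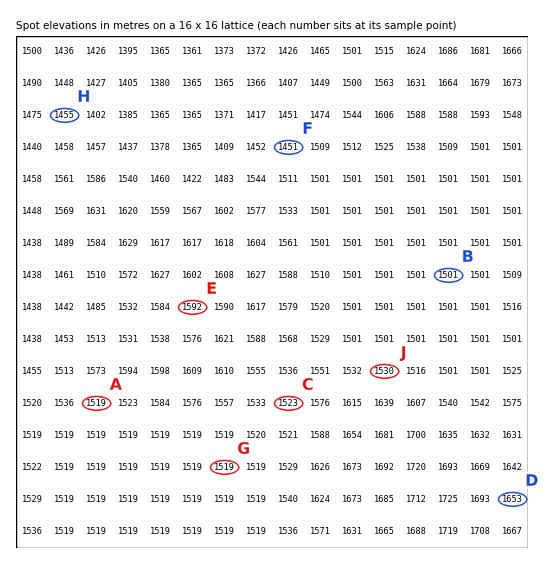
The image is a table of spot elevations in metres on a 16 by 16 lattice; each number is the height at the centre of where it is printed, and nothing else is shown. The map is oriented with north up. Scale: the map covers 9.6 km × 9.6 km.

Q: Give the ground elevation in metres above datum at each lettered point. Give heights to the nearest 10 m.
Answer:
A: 1520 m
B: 1500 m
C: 1520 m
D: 1650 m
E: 1590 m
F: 1450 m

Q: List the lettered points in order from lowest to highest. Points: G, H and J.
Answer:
H G J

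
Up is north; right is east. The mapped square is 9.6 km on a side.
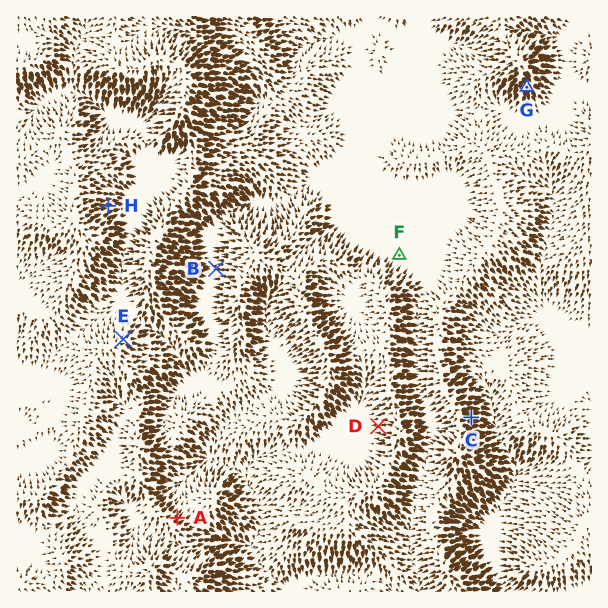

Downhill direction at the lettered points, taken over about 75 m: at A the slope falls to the NE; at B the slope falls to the W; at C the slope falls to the E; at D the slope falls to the W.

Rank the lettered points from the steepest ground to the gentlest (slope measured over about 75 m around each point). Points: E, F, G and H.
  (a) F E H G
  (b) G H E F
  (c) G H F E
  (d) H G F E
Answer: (b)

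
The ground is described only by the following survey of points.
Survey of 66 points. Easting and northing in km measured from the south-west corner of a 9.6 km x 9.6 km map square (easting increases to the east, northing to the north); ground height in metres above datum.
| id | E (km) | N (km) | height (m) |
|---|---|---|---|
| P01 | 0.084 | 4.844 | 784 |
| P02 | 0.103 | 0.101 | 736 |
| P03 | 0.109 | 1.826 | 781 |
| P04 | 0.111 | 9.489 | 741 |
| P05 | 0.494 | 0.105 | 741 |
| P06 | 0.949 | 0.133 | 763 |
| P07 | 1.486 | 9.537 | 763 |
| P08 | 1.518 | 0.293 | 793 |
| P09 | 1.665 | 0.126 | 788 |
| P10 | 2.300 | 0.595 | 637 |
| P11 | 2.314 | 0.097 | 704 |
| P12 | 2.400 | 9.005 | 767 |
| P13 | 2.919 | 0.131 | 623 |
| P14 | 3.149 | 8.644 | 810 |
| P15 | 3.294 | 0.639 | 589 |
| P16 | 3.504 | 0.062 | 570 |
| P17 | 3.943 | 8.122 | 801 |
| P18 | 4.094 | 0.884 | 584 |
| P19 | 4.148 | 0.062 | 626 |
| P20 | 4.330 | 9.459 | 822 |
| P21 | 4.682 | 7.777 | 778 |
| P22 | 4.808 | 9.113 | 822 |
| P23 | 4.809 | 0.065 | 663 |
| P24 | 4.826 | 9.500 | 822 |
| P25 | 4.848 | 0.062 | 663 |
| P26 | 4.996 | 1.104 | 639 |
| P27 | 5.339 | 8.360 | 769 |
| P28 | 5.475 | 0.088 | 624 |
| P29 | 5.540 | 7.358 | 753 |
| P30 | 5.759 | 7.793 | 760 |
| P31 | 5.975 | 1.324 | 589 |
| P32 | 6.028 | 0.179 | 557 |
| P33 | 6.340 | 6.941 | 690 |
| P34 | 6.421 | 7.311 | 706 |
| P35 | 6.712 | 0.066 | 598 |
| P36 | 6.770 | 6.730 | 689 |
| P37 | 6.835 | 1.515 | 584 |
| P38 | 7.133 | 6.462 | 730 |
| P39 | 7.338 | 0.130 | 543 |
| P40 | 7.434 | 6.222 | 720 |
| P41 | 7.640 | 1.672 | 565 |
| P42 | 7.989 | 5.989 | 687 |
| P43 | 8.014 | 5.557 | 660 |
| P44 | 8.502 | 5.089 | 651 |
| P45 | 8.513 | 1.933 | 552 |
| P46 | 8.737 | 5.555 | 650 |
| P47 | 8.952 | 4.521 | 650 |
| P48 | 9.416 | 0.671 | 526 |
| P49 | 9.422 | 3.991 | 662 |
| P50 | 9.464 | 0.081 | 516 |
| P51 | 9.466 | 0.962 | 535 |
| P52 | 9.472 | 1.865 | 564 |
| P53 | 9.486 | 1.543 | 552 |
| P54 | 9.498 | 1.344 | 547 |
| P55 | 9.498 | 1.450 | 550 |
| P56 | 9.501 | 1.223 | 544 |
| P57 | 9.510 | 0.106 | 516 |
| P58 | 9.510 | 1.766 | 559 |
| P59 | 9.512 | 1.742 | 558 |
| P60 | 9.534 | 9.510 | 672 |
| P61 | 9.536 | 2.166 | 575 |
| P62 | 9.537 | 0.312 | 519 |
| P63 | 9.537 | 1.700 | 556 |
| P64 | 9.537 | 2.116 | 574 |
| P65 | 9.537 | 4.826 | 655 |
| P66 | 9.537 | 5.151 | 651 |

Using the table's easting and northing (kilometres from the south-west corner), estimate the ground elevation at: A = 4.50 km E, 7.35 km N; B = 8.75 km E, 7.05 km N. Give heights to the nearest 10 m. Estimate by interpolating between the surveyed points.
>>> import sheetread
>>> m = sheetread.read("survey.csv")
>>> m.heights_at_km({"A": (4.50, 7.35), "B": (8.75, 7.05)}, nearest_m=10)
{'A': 760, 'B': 670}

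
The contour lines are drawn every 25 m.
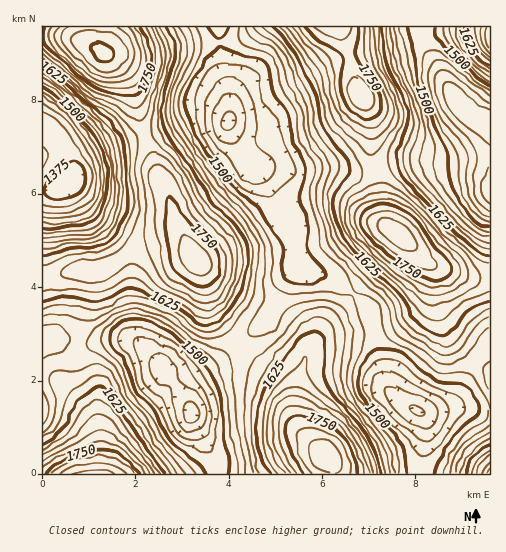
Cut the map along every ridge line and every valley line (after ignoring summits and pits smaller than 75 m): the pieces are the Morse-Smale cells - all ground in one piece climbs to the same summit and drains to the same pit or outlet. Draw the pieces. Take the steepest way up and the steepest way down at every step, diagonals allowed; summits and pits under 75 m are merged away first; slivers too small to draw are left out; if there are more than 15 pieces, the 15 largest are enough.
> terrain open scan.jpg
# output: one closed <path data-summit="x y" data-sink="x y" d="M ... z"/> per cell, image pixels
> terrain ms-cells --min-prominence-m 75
<path data-summit="95 473" data-sink="191 413" d="M57 339l-10 0-5 3 1 132 174-1-2-14-21-37-8-22-27-37-16-16-12-7-53 3z"/><path data-summit="195 259" data-sink="228 121" d="M207 115l-16 2-22 12-23 7 0 5 9 27 12 22 10 36 14 28 12 15 8 43 7 13 18 19 31-25 21-39 11-13-9-42-12-16-20-37-9-8-14-21-6-14 0-8z"/><path data-summit="333 27" data-sink="228 121" d="M338 26l-120 1 4 36 8 35-1 31 6 14 16 24 31 0 7 3 43-2 23 5 23-3-6-21-3-40-13-24-8-37z"/><path data-summit="195 259" data-sink="191 413" d="M180 238l-11 0-27 8-42 24-27 1-28 7 7 37 0 15-4 8 30 5 53-3 12 7 16 16 24 33-1-10 8-8 25-15 21-18-20-23-7-18-6-35-12-15-4-10z"/><path data-summit="326 457" data-sink="417 410" d="M355 294l-3 1-28 30-18 32-11 36 0 23 3 8 5 10 24 23 6 17 86 0 7-32-2-25-6-6-14-8-16-14-5-16-12-58-3-7z"/><path data-summit="333 27" data-sink="489 190" d="M421 26l-83 1 10 21 8 37 13 24 2 32 6 28 5 1 37-10 58 2 12 6 1-42-20-12-13-13-15-24-17-35z"/><path data-summit="397 233" data-sink="417 410" d="M401 236l-13 20-34 38 9 8 8 13 12 58 5 16 31 23 13 0 20-4 37 2 1-44-33-27-9-10-10-22-2-33-2-7z"/><path data-summit="195 259" data-sink="71 183" d="M145 137l-35 9-23 11-10 10-3 12-22 14-4 14-5 31 2 40 28-7 27-1 42-24 17-5 21-3 6 3-11-21-8-30-12-22z"/><path data-summit="102 53" data-sink="71 183" d="M94 26l-52 1 1 251 1-1-1-39 5-31 4-14 22-14 3-12 10-10 23-11 35-10-15-56-17-21-11-5-6-6z"/><path data-summit="326 457" data-sink="191 413" d="M236 346l-21 17-25 15-8 8 0 6 12 30 21 37 2 14 115 1-1-9-4-8-29-31-5-12-5-25-4-8-33-21z"/><path data-summit="397 233" data-sink="228 121" d="M282 167l-29 1 11 14 14 27 12 16 9 43 36 12 19 13 34-37 12-19-16-16-6-50-23 2-23-5-43 2z"/><path data-summit="397 233" data-sink="489 190" d="M428 160l-18 1-32 9 4 40 3 14 11 7 35 33 37 13 21 2 1-110-13-7-37 0z"/><path data-summit="102 53" data-sink="228 121" d="M218 26l-124 1 2 21 6 6 11 5 17 21 15 57 24-8 25-13 13-1 22 5 1-22-7-28z"/><path data-summit="326 457" data-sink="228 121" d="M300 269l-12 11-21 39-31 26 15 15 33 21 4 8 8 31-1-27 11-36 18-32 30-31-19-14z"/><path data-summit="489 35" data-sink="489 190" d="M489 26l-68 1 4 15 17 35 15 24 17 16 15 8z"/>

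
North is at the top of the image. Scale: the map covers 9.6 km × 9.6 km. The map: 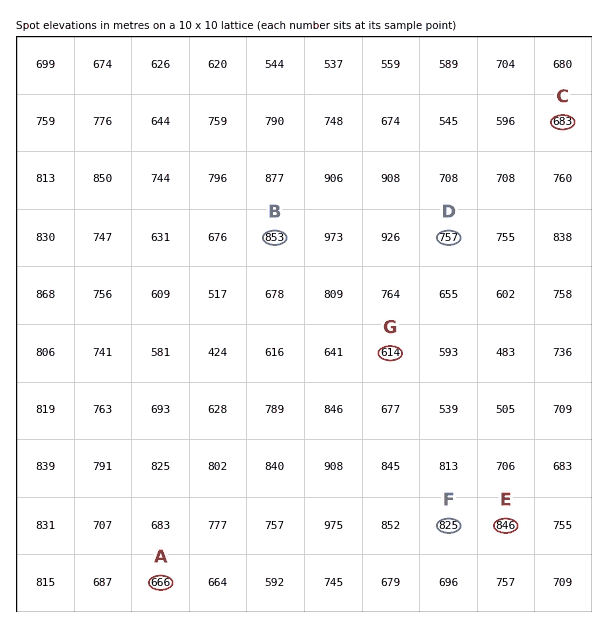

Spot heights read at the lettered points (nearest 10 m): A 670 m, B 850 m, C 680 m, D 760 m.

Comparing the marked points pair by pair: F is higher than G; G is lower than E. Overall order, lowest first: G F E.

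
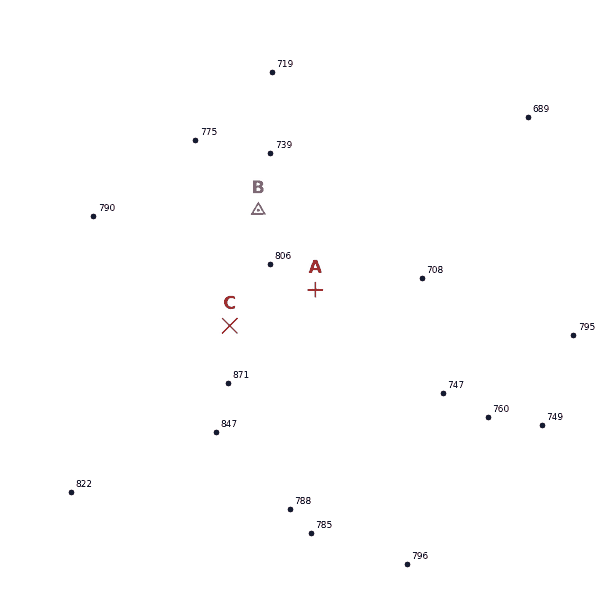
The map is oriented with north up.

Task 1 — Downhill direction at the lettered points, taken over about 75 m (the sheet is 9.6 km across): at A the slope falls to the NE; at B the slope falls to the NE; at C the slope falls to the N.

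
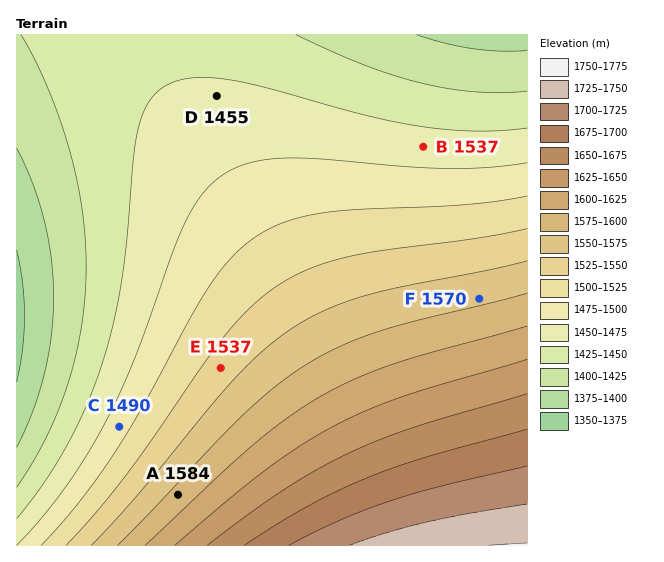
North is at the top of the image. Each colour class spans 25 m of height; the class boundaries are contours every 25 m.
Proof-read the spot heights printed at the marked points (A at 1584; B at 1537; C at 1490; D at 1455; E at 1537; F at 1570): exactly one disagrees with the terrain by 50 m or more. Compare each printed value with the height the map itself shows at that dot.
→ B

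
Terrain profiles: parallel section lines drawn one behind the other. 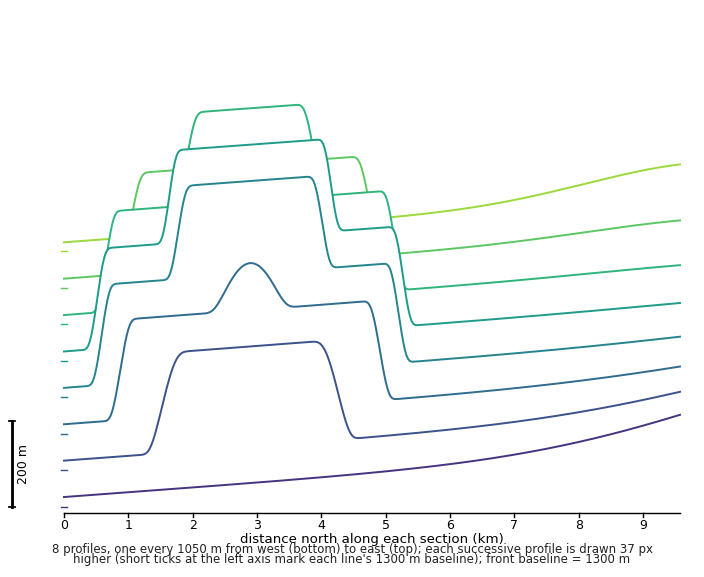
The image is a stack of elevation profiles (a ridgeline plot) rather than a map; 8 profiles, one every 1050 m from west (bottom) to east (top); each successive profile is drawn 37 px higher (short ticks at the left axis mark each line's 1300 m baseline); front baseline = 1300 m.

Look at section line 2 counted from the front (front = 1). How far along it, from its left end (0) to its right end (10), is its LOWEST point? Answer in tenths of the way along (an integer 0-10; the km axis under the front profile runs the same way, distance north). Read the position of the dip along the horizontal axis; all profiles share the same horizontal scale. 0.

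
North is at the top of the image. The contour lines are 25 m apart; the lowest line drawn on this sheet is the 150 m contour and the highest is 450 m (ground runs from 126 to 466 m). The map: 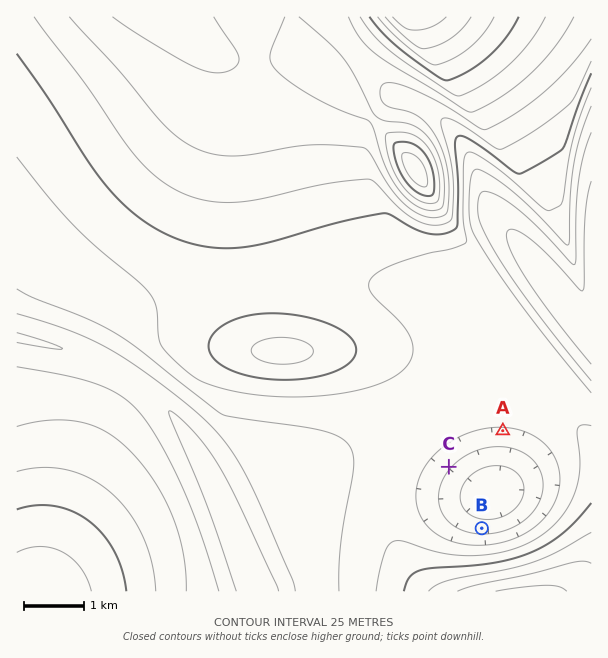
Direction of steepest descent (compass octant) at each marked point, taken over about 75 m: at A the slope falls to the S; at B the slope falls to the N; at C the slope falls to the SE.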